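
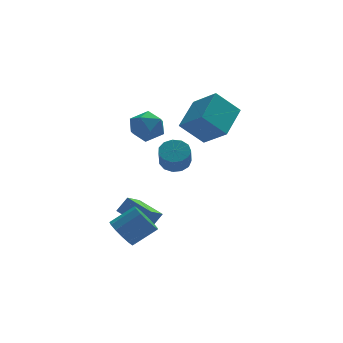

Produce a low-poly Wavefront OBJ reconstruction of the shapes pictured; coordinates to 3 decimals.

v -1.034 -1.567 -3.409
v -0.45 -1.43 -2.621
v -1.975 -0.413 -2.911
v -1.391 -0.276 -2.123
v -0.249 -0.604 -4.157
v 0.335 -0.467 -3.369
v -1.19 0.55 -3.659
v -0.606 0.687 -2.871
v -0.457 -0.958 4.068
v 0.235 -1.025 3.35
v -1.475 -1.835 3.17
v -0.783 -1.902 2.452
v -0.65 -2.378 3.32
v -0.02 -1.836 3.875
v -1.22 -1.024 2.645
v -0.59 -0.482 3.2
v -0.237 -1.066 2.47
v 0.115 -1.903 2.888
v -1.355 -0.957 3.632
v -1.003 -1.794 4.05
v 3.692 0.071 1.647
v 2.445 0.227 2.879
v 2.808 1.284 0.6
v 1.562 1.44 1.832
v 4.778 1.64 2.548
v 3.532 1.796 3.78
v 3.895 2.853 1.501
v 2.648 3.009 2.733
v -2.299 -3.545 -2.836
v -1.877 -4.156 -3.346
v -0.639 -4.045 -2.454
v -1.061 -3.435 -1.944
v -1.772 -3.703 -3.548
v -0.534 -3.592 -2.656
v -1.834 -3.2 -3.525
v -0.596 -3.089 -2.633
v -2.043 -2.807 -3.282
v -0.805 -2.696 -2.39
v -2.334 -2.648 -2.899
v -1.096 -2.538 -2.006
v -2.614 -2.774 -2.495
v -1.376 -2.664 -1.603
v -2.794 -3.145 -2.199
v -1.555 -3.035 -1.307
v -2.816 -3.643 -2.106
v -1.578 -3.533 -1.214
v -2.675 -4.11 -2.245
v -1.437 -3.999 -1.352
v -2.414 -4.398 -2.571
v -1.176 -4.287 -1.679
v -2.117 -4.415 -2.981
v -0.879 -4.304 -2.089
v 1.593 2.489 -1.133
v 2.189 1.971 -1.388
v 2.003 1.232 -0.322
v 1.407 1.751 -0.067
v 2.4 2.295 -1.126
v 2.214 1.557 -0.06
v 2.355 2.682 -0.866
v 2.169 1.944 0.2
v 2.068 3.007 -0.691
v 1.882 2.269 0.375
v 1.63 3.168 -0.657
v 1.444 2.43 0.409
v 1.181 3.113 -0.773
v 0.994 2.375 0.293
v 0.862 2.86 -1.004
v 0.676 2.122 0.062
v 0.776 2.489 -1.276
v 0.589 1.751 -0.21
v 0.949 2.119 -1.502
v 0.762 1.381 -0.436
v 1.326 1.865 -1.611
v 1.14 1.127 -0.545
v 1.789 1.81 -1.569
v 1.602 1.072 -0.503
f 2 4 1
f 5 2 1
f 1 4 3
f 3 5 1
f 2 8 4
f 6 2 5
f 6 8 2
f 4 8 3
f 7 5 3
f 3 8 7
f 7 6 5
f 8 6 7
f 9 20 14
f 9 14 10
f 9 10 16
f 9 16 19
f 9 19 20
f 10 14 18
f 14 20 13
f 20 19 11
f 19 16 15
f 16 10 17
f 12 18 13
f 12 13 11
f 12 11 15
f 12 15 17
f 12 17 18
f 13 18 14
f 11 13 20
f 15 11 19
f 17 15 16
f 18 17 10
f 22 24 21
f 25 22 21
f 21 24 23
f 23 25 21
f 22 28 24
f 26 22 25
f 26 28 22
f 24 28 23
f 27 25 23
f 23 28 27
f 27 26 25
f 28 26 27
f 30 29 33
f 30 33 31
f 31 33 34
f 31 34 32
f 33 29 35
f 33 35 34
f 34 35 36
f 34 36 32
f 35 29 37
f 35 37 36
f 36 37 38
f 36 38 32
f 37 29 39
f 37 39 38
f 38 39 40
f 38 40 32
f 39 29 41
f 39 41 40
f 40 41 42
f 40 42 32
f 41 29 43
f 41 43 42
f 42 43 44
f 42 44 32
f 43 29 45
f 43 45 44
f 44 45 46
f 44 46 32
f 45 29 47
f 45 47 46
f 46 47 48
f 46 48 32
f 47 29 49
f 47 49 48
f 48 49 50
f 48 50 32
f 49 29 51
f 49 51 50
f 50 51 52
f 50 52 32
f 51 29 30
f 51 30 52
f 52 30 31
f 52 31 32
f 54 53 57
f 54 57 55
f 55 57 58
f 55 58 56
f 57 53 59
f 57 59 58
f 58 59 60
f 58 60 56
f 59 53 61
f 59 61 60
f 60 61 62
f 60 62 56
f 61 53 63
f 61 63 62
f 62 63 64
f 62 64 56
f 63 53 65
f 63 65 64
f 64 65 66
f 64 66 56
f 65 53 67
f 65 67 66
f 66 67 68
f 66 68 56
f 67 53 69
f 67 69 68
f 68 69 70
f 68 70 56
f 69 53 71
f 69 71 70
f 70 71 72
f 70 72 56
f 71 53 73
f 71 73 72
f 72 73 74
f 72 74 56
f 73 53 75
f 73 75 74
f 74 75 76
f 74 76 56
f 75 53 54
f 75 54 76
f 76 54 55
f 76 55 56



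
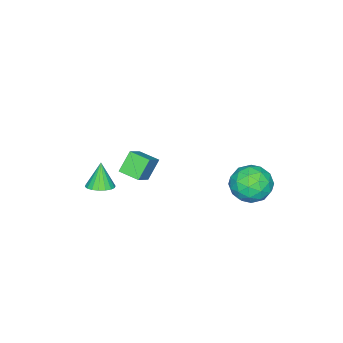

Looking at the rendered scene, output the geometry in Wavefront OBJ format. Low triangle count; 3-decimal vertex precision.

v -4.837 2.363 -2.344
v -4.057 2.867 -3.136
v -3.323 1.813 -1.204
v -2.543 2.317 -1.996
v -3.279 3.025 -1.329
v -4.215 3.366 -2.034
v -3.165 1.314 -2.306
v -4.101 1.655 -3.011
v -3.024 2.219 -3.112
v -3.095 3.276 -2.508
v -4.285 1.404 -1.832
v -4.356 2.461 -1.228
v -4.58 2.664 -2.84
v -2.8 2.016 -1.5
v -3.233 2.433 -1.108
v -2.775 2.729 -1.573
v -4.672 2.957 -2.192
v -4.214 3.253 -2.657
v -3.757 3.345 -1.595
v -3.166 1.427 -1.683
v -2.708 1.723 -2.148
v -4.605 1.951 -2.767
v -4.147 2.247 -3.232
v -3.623 1.335 -2.745
v -3.515 2.579 -3.291
v -2.625 2.255 -2.621
v -2.99 1.666 -2.804
v -3.54 1.866 -3.218
v -3.556 3.2 -2.936
v -2.666 2.877 -2.266
v -3.098 3.293 -1.874
v -3.648 3.493 -2.289
v -2.949 2.819 -2.923
v -4.714 1.803 -2.074
v -3.824 1.48 -1.404
v -3.732 1.187 -2.051
v -4.282 1.387 -2.466
v -4.755 2.425 -1.719
v -3.865 2.101 -1.049
v -3.84 2.814 -1.122
v -4.39 3.014 -1.536
v -4.431 1.861 -1.417
v 1.625 -3.17 -1.2
v 2.012 -2.57 -0.94
v 1.135 -3.45 0.18
v 1.711 -2.437 -1.02
v 1.393 -2.449 -1.135
v 1.121 -2.604 -1.263
v 0.949 -2.871 -1.379
v 0.911 -3.198 -1.458
v 1.013 -3.519 -1.487
v 1.237 -3.77 -1.459
v 1.538 -3.903 -1.379
v 1.856 -3.891 -1.264
v 2.128 -3.736 -1.136
v 2.3 -3.469 -1.021
v 2.339 -3.142 -0.941
v 2.236 -2.822 -0.912
v 1.566 -0.784 2.619
v 2.65 -0.582 3.482
v 1.497 0.301 2.452
v 2.581 0.503 3.315
v 2.359 -0.883 1.645
v 3.443 -0.681 2.508
v 2.29 0.202 1.478
v 3.374 0.404 2.341
f 1 38 17
f 38 12 41
f 17 41 6
f 38 41 17
f 1 17 13
f 17 6 18
f 13 18 2
f 17 18 13
f 1 13 22
f 13 2 23
f 22 23 8
f 13 23 22
f 1 22 34
f 22 8 37
f 34 37 11
f 22 37 34
f 1 34 38
f 34 11 42
f 38 42 12
f 34 42 38
f 2 18 29
f 18 6 32
f 29 32 10
f 18 32 29
f 6 41 19
f 41 12 40
f 19 40 5
f 41 40 19
f 12 42 39
f 42 11 35
f 39 35 3
f 42 35 39
f 11 37 36
f 37 8 24
f 36 24 7
f 37 24 36
f 8 23 28
f 23 2 25
f 28 25 9
f 23 25 28
f 4 30 16
f 30 10 31
f 16 31 5
f 30 31 16
f 4 16 14
f 16 5 15
f 14 15 3
f 16 15 14
f 4 14 21
f 14 3 20
f 21 20 7
f 14 20 21
f 4 21 26
f 21 7 27
f 26 27 9
f 21 27 26
f 4 26 30
f 26 9 33
f 30 33 10
f 26 33 30
f 5 31 19
f 31 10 32
f 19 32 6
f 31 32 19
f 3 15 39
f 15 5 40
f 39 40 12
f 15 40 39
f 7 20 36
f 20 3 35
f 36 35 11
f 20 35 36
f 9 27 28
f 27 7 24
f 28 24 8
f 27 24 28
f 10 33 29
f 33 9 25
f 29 25 2
f 33 25 29
f 44 43 46
f 44 46 45
f 46 43 47
f 46 47 45
f 47 43 48
f 47 48 45
f 48 43 49
f 48 49 45
f 49 43 50
f 49 50 45
f 50 43 51
f 50 51 45
f 51 43 52
f 51 52 45
f 52 43 53
f 52 53 45
f 53 43 54
f 53 54 45
f 54 43 55
f 54 55 45
f 55 43 56
f 55 56 45
f 56 43 57
f 56 57 45
f 57 43 58
f 57 58 45
f 58 43 44
f 58 44 45
f 60 62 59
f 63 60 59
f 59 62 61
f 61 63 59
f 60 66 62
f 64 60 63
f 64 66 60
f 62 66 61
f 65 63 61
f 61 66 65
f 65 64 63
f 66 64 65



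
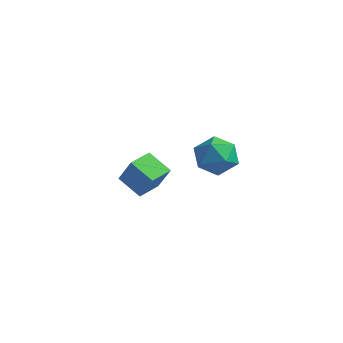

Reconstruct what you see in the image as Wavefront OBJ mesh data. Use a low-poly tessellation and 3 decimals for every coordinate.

v 1.923 0.538 2.341
v 3.085 0.357 2.296
v 1.695 -0.537 0.784
v 2.857 -0.718 0.739
v 2.22 -1.195 1.607
v 2.361 -0.53 2.569
v 2.419 0.35 0.511
v 2.56 1.015 1.473
v 3.392 0.241 1.165
v 3.269 -0.715 1.843
v 1.511 0.535 1.237
v 1.388 -0.421 1.915
v -4.598 2.432 -4.181
v -3.831 2.378 -2.688
v -4.414 3.859 -4.225
v -3.647 3.806 -2.731
v -3.233 2.234 -4.889
v -2.466 2.181 -3.395
v -3.049 3.662 -4.932
v -2.282 3.608 -3.439
f 1 12 6
f 1 6 2
f 1 2 8
f 1 8 11
f 1 11 12
f 2 6 10
f 6 12 5
f 12 11 3
f 11 8 7
f 8 2 9
f 4 10 5
f 4 5 3
f 4 3 7
f 4 7 9
f 4 9 10
f 5 10 6
f 3 5 12
f 7 3 11
f 9 7 8
f 10 9 2
f 14 16 13
f 17 14 13
f 13 16 15
f 15 17 13
f 14 20 16
f 18 14 17
f 18 20 14
f 16 20 15
f 19 17 15
f 15 20 19
f 19 18 17
f 20 18 19



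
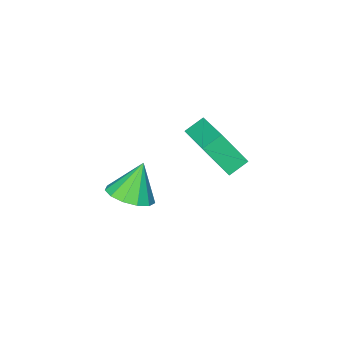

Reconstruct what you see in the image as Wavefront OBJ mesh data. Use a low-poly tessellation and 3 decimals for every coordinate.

v 1.521 -0.792 0.109
v 2.097 -1.487 1.356
v 2.038 0.842 0.78
v 2.615 0.147 2.027
v 2.245 -0.867 -0.267
v 2.822 -1.562 0.98
v 2.763 0.767 0.404
v 3.339 0.072 1.651
v 4.055 -3.035 -3.137
v 4.702 -2.553 -2.694
v 3.325 -3.225 -1.863
v 4.344 -2.21 -2.848
v 3.894 -2.13 -3.093
v 3.496 -2.336 -3.352
v 3.275 -2.764 -3.543
v 3.301 -3.278 -3.605
v 3.567 -3.715 -3.518
v 3.987 -3.935 -3.31
v 4.429 -3.87 -3.047
v 4.752 -3.539 -2.813
v 4.854 -3.048 -2.681
f 2 4 1
f 5 2 1
f 1 4 3
f 3 5 1
f 2 8 4
f 6 2 5
f 6 8 2
f 4 8 3
f 7 5 3
f 3 8 7
f 7 6 5
f 8 6 7
f 10 9 12
f 10 12 11
f 12 9 13
f 12 13 11
f 13 9 14
f 13 14 11
f 14 9 15
f 14 15 11
f 15 9 16
f 15 16 11
f 16 9 17
f 16 17 11
f 17 9 18
f 17 18 11
f 18 9 19
f 18 19 11
f 19 9 20
f 19 20 11
f 20 9 21
f 20 21 11
f 21 9 10
f 21 10 11



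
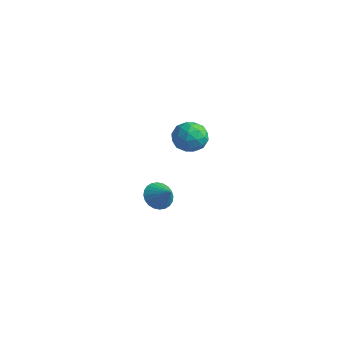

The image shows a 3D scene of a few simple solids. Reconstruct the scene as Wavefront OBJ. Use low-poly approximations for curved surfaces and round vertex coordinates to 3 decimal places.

v 3.182 -3.088 2.937
v 3.772 -3.067 3.636
v 3.508 -4.513 2.704
v 4.098 -4.492 3.403
v 3.199 -4.43 3.561
v 2.998 -3.549 3.705
v 4.282 -4.031 2.635
v 4.081 -3.15 2.779
v 4.452 -3.65 3.449
v 3.783 -3.896 4.022
v 3.497 -3.684 2.318
v 2.828 -3.93 2.891
v 3.449 -2.952 3.307
v 3.831 -4.628 3.033
v 3.303 -4.591 3.126
v 3.65 -4.579 3.537
v 2.994 -3.236 3.348
v 3.34 -3.223 3.758
v 3.003 -4.024 3.715
v 3.94 -4.357 2.582
v 4.286 -4.344 2.992
v 3.63 -3.001 2.803
v 3.977 -2.989 3.214
v 4.277 -3.556 2.625
v 4.195 -3.283 3.608
v 4.386 -4.121 3.471
v 4.495 -3.849 3.019
v 4.377 -3.332 3.104
v 3.802 -3.428 3.944
v 3.993 -4.265 3.807
v 3.465 -4.229 3.901
v 3.347 -3.711 3.985
v 4.201 -3.77 3.834
v 3.287 -3.315 2.533
v 3.478 -4.152 2.396
v 3.933 -3.869 2.355
v 3.815 -3.351 2.439
v 2.894 -3.459 2.869
v 3.085 -4.297 2.732
v 2.903 -4.248 3.236
v 2.785 -3.731 3.321
v 3.079 -3.81 2.506
v 0.095 -2.434 -3.216
v 0.554 -2.802 -3.802
v 1.025 -2.506 -2.444
v 0.622 -2.49 -3.855
v 0.61 -2.169 -3.811
v 0.52 -1.889 -3.676
v 0.365 -1.692 -3.471
v 0.169 -1.607 -3.227
v -0.038 -1.649 -2.982
v -0.225 -1.81 -2.772
v -0.363 -2.066 -2.63
v -0.431 -2.378 -2.577
v -0.419 -2.699 -2.621
v -0.329 -2.979 -2.756
v -0.174 -3.177 -2.961
v 0.022 -3.261 -3.205
v 0.229 -3.219 -3.45
v 0.416 -3.058 -3.66
f 1 38 17
f 38 12 41
f 17 41 6
f 38 41 17
f 1 17 13
f 17 6 18
f 13 18 2
f 17 18 13
f 1 13 22
f 13 2 23
f 22 23 8
f 13 23 22
f 1 22 34
f 22 8 37
f 34 37 11
f 22 37 34
f 1 34 38
f 34 11 42
f 38 42 12
f 34 42 38
f 2 18 29
f 18 6 32
f 29 32 10
f 18 32 29
f 6 41 19
f 41 12 40
f 19 40 5
f 41 40 19
f 12 42 39
f 42 11 35
f 39 35 3
f 42 35 39
f 11 37 36
f 37 8 24
f 36 24 7
f 37 24 36
f 8 23 28
f 23 2 25
f 28 25 9
f 23 25 28
f 4 30 16
f 30 10 31
f 16 31 5
f 30 31 16
f 4 16 14
f 16 5 15
f 14 15 3
f 16 15 14
f 4 14 21
f 14 3 20
f 21 20 7
f 14 20 21
f 4 21 26
f 21 7 27
f 26 27 9
f 21 27 26
f 4 26 30
f 26 9 33
f 30 33 10
f 26 33 30
f 5 31 19
f 31 10 32
f 19 32 6
f 31 32 19
f 3 15 39
f 15 5 40
f 39 40 12
f 15 40 39
f 7 20 36
f 20 3 35
f 36 35 11
f 20 35 36
f 9 27 28
f 27 7 24
f 28 24 8
f 27 24 28
f 10 33 29
f 33 9 25
f 29 25 2
f 33 25 29
f 44 43 46
f 44 46 45
f 46 43 47
f 46 47 45
f 47 43 48
f 47 48 45
f 48 43 49
f 48 49 45
f 49 43 50
f 49 50 45
f 50 43 51
f 50 51 45
f 51 43 52
f 51 52 45
f 52 43 53
f 52 53 45
f 53 43 54
f 53 54 45
f 54 43 55
f 54 55 45
f 55 43 56
f 55 56 45
f 56 43 57
f 56 57 45
f 57 43 58
f 57 58 45
f 58 43 59
f 58 59 45
f 59 43 60
f 59 60 45
f 60 43 44
f 60 44 45



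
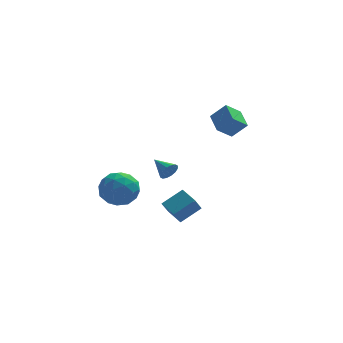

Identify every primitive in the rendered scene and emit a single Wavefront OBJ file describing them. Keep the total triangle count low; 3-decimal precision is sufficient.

v 1.297 2.33 1.779
v 2.083 2.203 2.609
v 1.059 3.52 2.186
v 1.845 3.393 3.016
v 2.095 2.727 1.084
v 2.881 2.6 1.914
v 1.857 3.917 1.491
v 2.643 3.79 2.321
v -4.731 0.097 -0.985
v -3.88 0.798 -1.031
v -3.6 -1.258 -0.709
v -2.749 -0.557 -0.755
v -3.45 -0.519 0.097
v -4.149 0.319 -0.073
v -3.331 -0.779 -1.667
v -4.03 0.059 -1.837
v -3.015 0.257 -1.452
v -3.088 0.418 -0.363
v -4.392 -0.878 -1.377
v -4.465 -0.717 -0.288
v -4.405 0.566 -1.032
v -3.075 -1.026 -0.708
v -3.487 -1.004 -0.207
v -2.987 -0.592 -0.234
v -4.563 0.285 -0.469
v -4.062 0.697 -0.496
v -3.809 -0.077 0.166
v -3.418 -1.157 -1.244
v -2.917 -0.745 -1.271
v -4.493 0.132 -1.506
v -3.993 0.544 -1.533
v -3.671 -0.383 -1.906
v -3.396 0.661 -1.307
v -2.731 -0.136 -1.145
v -3.074 -0.266 -1.681
v -3.484 0.226 -1.781
v -3.439 0.755 -0.666
v -2.774 -0.041 -0.504
v -3.186 -0.019 -0.003
v -3.597 0.473 -0.104
v -2.93 0.437 -0.914
v -4.706 -0.419 -1.236
v -4.041 -1.215 -1.074
v -3.883 -0.933 -1.636
v -4.294 -0.441 -1.737
v -4.749 -0.324 -0.595
v -4.084 -1.121 -0.433
v -3.996 -0.686 0.041
v -4.406 -0.194 -0.059
v -4.55 -0.897 -0.826
v -1.517 -3.846 2.229
v -1.215 -3.816 2.676
v -2.163 -3.014 2.611
v -1.095 -3.639 2.495
v -1.087 -3.518 2.244
v -1.195 -3.485 1.988
v -1.389 -3.548 1.797
v -1.618 -3.691 1.722
v -1.819 -3.876 1.783
v -1.939 -4.052 1.963
v -1.946 -4.173 2.215
v -1.838 -4.206 2.471
v -1.644 -4.143 2.662
v -1.416 -4 2.737
v -1.323 -4.304 -0.434
v -0.295 -3.886 0.242
v -1.851 -3.451 -0.161
v -0.822 -3.032 0.515
v -0.978 -3.828 -1.255
v 0.051 -3.409 -0.579
v -1.505 -2.974 -0.982
v -0.477 -2.556 -0.306
f 2 4 1
f 5 2 1
f 1 4 3
f 3 5 1
f 2 8 4
f 6 2 5
f 6 8 2
f 4 8 3
f 7 5 3
f 3 8 7
f 7 6 5
f 8 6 7
f 9 46 25
f 46 20 49
f 25 49 14
f 46 49 25
f 9 25 21
f 25 14 26
f 21 26 10
f 25 26 21
f 9 21 30
f 21 10 31
f 30 31 16
f 21 31 30
f 9 30 42
f 30 16 45
f 42 45 19
f 30 45 42
f 9 42 46
f 42 19 50
f 46 50 20
f 42 50 46
f 10 26 37
f 26 14 40
f 37 40 18
f 26 40 37
f 14 49 27
f 49 20 48
f 27 48 13
f 49 48 27
f 20 50 47
f 50 19 43
f 47 43 11
f 50 43 47
f 19 45 44
f 45 16 32
f 44 32 15
f 45 32 44
f 16 31 36
f 31 10 33
f 36 33 17
f 31 33 36
f 12 38 24
f 38 18 39
f 24 39 13
f 38 39 24
f 12 24 22
f 24 13 23
f 22 23 11
f 24 23 22
f 12 22 29
f 22 11 28
f 29 28 15
f 22 28 29
f 12 29 34
f 29 15 35
f 34 35 17
f 29 35 34
f 12 34 38
f 34 17 41
f 38 41 18
f 34 41 38
f 13 39 27
f 39 18 40
f 27 40 14
f 39 40 27
f 11 23 47
f 23 13 48
f 47 48 20
f 23 48 47
f 15 28 44
f 28 11 43
f 44 43 19
f 28 43 44
f 17 35 36
f 35 15 32
f 36 32 16
f 35 32 36
f 18 41 37
f 41 17 33
f 37 33 10
f 41 33 37
f 52 51 54
f 52 54 53
f 54 51 55
f 54 55 53
f 55 51 56
f 55 56 53
f 56 51 57
f 56 57 53
f 57 51 58
f 57 58 53
f 58 51 59
f 58 59 53
f 59 51 60
f 59 60 53
f 60 51 61
f 60 61 53
f 61 51 62
f 61 62 53
f 62 51 63
f 62 63 53
f 63 51 64
f 63 64 53
f 64 51 52
f 64 52 53
f 66 68 65
f 69 66 65
f 65 68 67
f 67 69 65
f 66 72 68
f 70 66 69
f 70 72 66
f 68 72 67
f 71 69 67
f 67 72 71
f 71 70 69
f 72 70 71



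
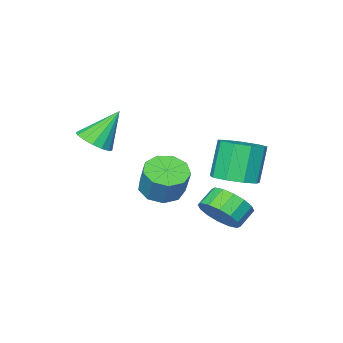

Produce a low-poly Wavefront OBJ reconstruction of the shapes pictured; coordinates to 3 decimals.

v 4.261 -2.432 3.122
v 4.982 -2.637 3.656
v 3.159 -2.048 4.758
v 5.02 -2.17 3.572
v 4.855 -1.773 3.367
v 4.531 -1.552 3.097
v 4.134 -1.567 2.834
v 3.772 -1.814 2.647
v 3.541 -2.226 2.588
v 3.503 -2.693 2.672
v 3.668 -3.091 2.876
v 3.992 -3.311 3.147
v 4.388 -3.296 3.41
v 4.751 -3.05 3.597
v 0.586 2.491 1.536
v 1.475 2.931 1.964
v 0.762 2.609 3.773
v -0.126 2.169 3.344
v 0.962 3.452 1.855
v 0.249 3.13 3.663
v 0.274 3.523 1.597
v -0.439 3.201 3.405
v -0.268 3.111 1.31
v -0.981 2.789 3.118
v -0.411 2.409 1.129
v -1.123 2.087 2.937
v -0.086 1.746 1.138
v -0.799 1.423 2.946
v 0.553 1.431 1.334
v -0.16 1.109 3.142
v 1.207 1.612 1.624
v 0.495 1.29 3.432
v 1.571 2.205 1.873
v 0.859 1.882 3.681
v 1.702 2.774 -0.152
v 2.288 2.286 0.599
v 1.424 2.179 1.203
v 0.838 2.666 0.452
v 2.31 2.825 0.727
v 1.446 2.717 1.331
v 2.17 3.35 0.619
v 1.305 3.242 1.223
v 1.904 3.72 0.305
v 1.039 3.612 0.909
v 1.584 3.837 -0.132
v 0.72 3.729 0.472
v 1.296 3.669 -0.574
v 0.431 3.561 0.03
v 1.116 3.261 -0.903
v 0.252 3.154 -0.299
v 1.094 2.723 -1.031
v 0.23 2.615 -0.427
v 1.235 2.198 -0.923
v 0.37 2.09 -0.319
v 1.501 1.828 -0.609
v 0.636 1.72 -0.005
v 1.82 1.711 -0.172
v 0.956 1.603 0.432
v 2.109 1.879 0.27
v 1.244 1.771 0.874
v 1.76 -0.938 0.058
v 2.725 -1.351 0.078
v 2.985 -0.675 1.482
v 2.02 -0.262 1.462
v 2.741 -0.705 -0.236
v 3.001 -0.029 1.168
v 2.297 -0.168 -0.412
v 2.557 0.508 0.992
v 1.602 0.008 -0.369
v 1.862 0.685 1.035
v 0.981 -0.258 -0.125
v 1.241 0.418 1.279
v 0.725 -0.843 0.204
v 0.985 -0.166 1.608
v 0.952 -1.472 0.465
v 1.212 -0.796 1.869
v 1.558 -1.851 0.535
v 1.818 -1.175 1.939
v 2.258 -1.804 0.382
v 2.518 -1.127 1.787
f 2 1 4
f 2 4 3
f 4 1 5
f 4 5 3
f 5 1 6
f 5 6 3
f 6 1 7
f 6 7 3
f 7 1 8
f 7 8 3
f 8 1 9
f 8 9 3
f 9 1 10
f 9 10 3
f 10 1 11
f 10 11 3
f 11 1 12
f 11 12 3
f 12 1 13
f 12 13 3
f 13 1 14
f 13 14 3
f 14 1 2
f 14 2 3
f 16 15 19
f 16 19 17
f 17 19 20
f 17 20 18
f 19 15 21
f 19 21 20
f 20 21 22
f 20 22 18
f 21 15 23
f 21 23 22
f 22 23 24
f 22 24 18
f 23 15 25
f 23 25 24
f 24 25 26
f 24 26 18
f 25 15 27
f 25 27 26
f 26 27 28
f 26 28 18
f 27 15 29
f 27 29 28
f 28 29 30
f 28 30 18
f 29 15 31
f 29 31 30
f 30 31 32
f 30 32 18
f 31 15 33
f 31 33 32
f 32 33 34
f 32 34 18
f 33 15 16
f 33 16 34
f 34 16 17
f 34 17 18
f 36 35 39
f 36 39 37
f 37 39 40
f 37 40 38
f 39 35 41
f 39 41 40
f 40 41 42
f 40 42 38
f 41 35 43
f 41 43 42
f 42 43 44
f 42 44 38
f 43 35 45
f 43 45 44
f 44 45 46
f 44 46 38
f 45 35 47
f 45 47 46
f 46 47 48
f 46 48 38
f 47 35 49
f 47 49 48
f 48 49 50
f 48 50 38
f 49 35 51
f 49 51 50
f 50 51 52
f 50 52 38
f 51 35 53
f 51 53 52
f 52 53 54
f 52 54 38
f 53 35 55
f 53 55 54
f 54 55 56
f 54 56 38
f 55 35 57
f 55 57 56
f 56 57 58
f 56 58 38
f 57 35 59
f 57 59 58
f 58 59 60
f 58 60 38
f 59 35 36
f 59 36 60
f 60 36 37
f 60 37 38
f 62 61 65
f 62 65 63
f 63 65 66
f 63 66 64
f 65 61 67
f 65 67 66
f 66 67 68
f 66 68 64
f 67 61 69
f 67 69 68
f 68 69 70
f 68 70 64
f 69 61 71
f 69 71 70
f 70 71 72
f 70 72 64
f 71 61 73
f 71 73 72
f 72 73 74
f 72 74 64
f 73 61 75
f 73 75 74
f 74 75 76
f 74 76 64
f 75 61 77
f 75 77 76
f 76 77 78
f 76 78 64
f 77 61 79
f 77 79 78
f 78 79 80
f 78 80 64
f 79 61 62
f 79 62 80
f 80 62 63
f 80 63 64



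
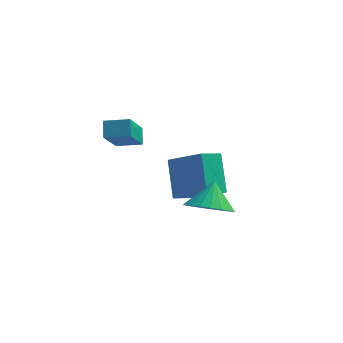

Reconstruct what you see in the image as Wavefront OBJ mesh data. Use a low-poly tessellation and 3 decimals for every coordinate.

v 0.685 -2.044 -0.582
v 1.251 -2.727 -0.079
v 0.775 -1.216 0.442
v 1.546 -2.504 -0.285
v 1.692 -2.201 -0.544
v 1.664 -1.871 -0.808
v 1.467 -1.57 -1.034
v 1.134 -1.352 -1.181
v 0.724 -1.254 -1.225
v 0.307 -1.292 -1.158
v -0.044 -1.46 -0.991
v -0.27 -1.729 -0.753
v -0.33 -2.053 -0.485
v -0.215 -2.375 -0.235
v 0.056 -2.64 -0.044
v 0.435 -2.802 0.054
v 0.858 -2.833 0.041
v -3.567 -1.19 2.45
v -3.683 -0.607 3.014
v -3.36 0.235 1.02
v -3.476 0.818 1.584
v -2.504 -1.158 2.636
v -2.62 -0.575 3.2
v -2.297 0.267 1.206
v -2.413 0.85 1.77
v -1.333 1.785 -3.031
v -1.745 3.023 -1.568
v -0.626 2.516 -3.45
v -1.038 3.754 -1.987
v 0.178 0.966 -1.913
v -0.234 2.204 -0.45
v 0.885 1.697 -2.332
v 0.473 2.935 -0.869
f 2 1 4
f 2 4 3
f 4 1 5
f 4 5 3
f 5 1 6
f 5 6 3
f 6 1 7
f 6 7 3
f 7 1 8
f 7 8 3
f 8 1 9
f 8 9 3
f 9 1 10
f 9 10 3
f 10 1 11
f 10 11 3
f 11 1 12
f 11 12 3
f 12 1 13
f 12 13 3
f 13 1 14
f 13 14 3
f 14 1 15
f 14 15 3
f 15 1 16
f 15 16 3
f 16 1 17
f 16 17 3
f 17 1 2
f 17 2 3
f 19 21 18
f 22 19 18
f 18 21 20
f 20 22 18
f 19 25 21
f 23 19 22
f 23 25 19
f 21 25 20
f 24 22 20
f 20 25 24
f 24 23 22
f 25 23 24
f 27 29 26
f 30 27 26
f 26 29 28
f 28 30 26
f 27 33 29
f 31 27 30
f 31 33 27
f 29 33 28
f 32 30 28
f 28 33 32
f 32 31 30
f 33 31 32



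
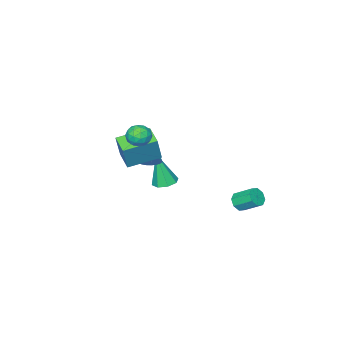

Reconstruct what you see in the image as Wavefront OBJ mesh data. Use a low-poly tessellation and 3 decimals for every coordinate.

v -1.128 -3.034 -2.555
v -0.891 -2.75 -2.008
v -2.152 -4.086 -1.565
v -1.108 -2.592 -2.065
v -1.329 -2.511 -2.206
v -1.515 -2.52 -2.408
v -1.634 -2.618 -2.635
v -1.666 -2.788 -2.848
v -1.604 -3 -3.011
v -1.461 -3.219 -3.094
v -1.26 -3.405 -3.085
v -1.036 -3.528 -2.983
v -0.828 -3.565 -2.808
v -0.672 -3.51 -2.589
v -0.595 -3.373 -2.364
v -0.61 -3.178 -2.172
v -0.715 -2.957 -2.046
v 2.602 0.715 2.025
v 2.969 0.732 2.614
v 2.231 -0.312 2.286
v 2.598 -0.295 2.875
v 2.046 0.119 2.798
v 2.276 0.754 2.637
v 2.924 -0.334 2.263
v 3.154 0.301 2.102
v 3.168 0.084 2.761
v 2.626 0.364 3.091
v 2.574 0.056 1.809
v 2.032 0.336 2.139
v 2.818 0.814 2.297
v 2.382 -0.394 2.603
v 2.058 -0.15 2.558
v 2.273 -0.141 2.904
v 2.411 0.827 2.31
v 2.626 0.836 2.656
v 2.084 0.476 2.764
v 2.574 -0.416 2.244
v 2.789 -0.407 2.59
v 2.927 0.561 1.996
v 3.142 0.57 2.342
v 3.116 -0.056 2.136
v 3.151 0.443 2.729
v 2.933 -0.161 2.883
v 3.125 -0.184 2.523
v 3.259 0.189 2.429
v 2.832 0.607 2.923
v 2.614 0.003 3.077
v 2.29 0.247 3.031
v 2.424 0.62 2.937
v 2.949 0.226 3.01
v 2.586 0.417 1.823
v 2.368 -0.187 1.977
v 2.776 -0.2 1.963
v 2.91 0.173 1.869
v 2.267 0.581 2.017
v 2.049 -0.023 2.171
v 1.941 0.231 2.471
v 2.075 0.604 2.377
v 2.251 0.194 1.89
v -1.375 -2.939 -1.355
v -0.893 -2.745 0.179
v -0.902 -1.884 -1.637
v -0.42 -1.69 -0.103
v 0.24 -3.77 -1.757
v 0.722 -3.576 -0.223
v 0.713 -2.715 -2.039
v 1.195 -2.521 -0.505
v -1.567 2.979 -2.948
v -1.009 3.137 -2.915
v -1.316 4.078 -2.219
v -1.873 3.921 -2.252
v -1.218 3.323 -3.259
v -1.525 4.264 -2.563
v -1.631 3.308 -3.421
v -1.938 4.249 -2.725
v -2.006 3.101 -3.306
v -2.313 4.042 -2.61
v -2.124 2.822 -2.981
v -2.431 3.763 -2.285
v -1.915 2.636 -2.637
v -2.222 3.577 -1.941
v -1.502 2.651 -2.475
v -1.809 3.592 -1.779
v -1.127 2.858 -2.59
v -1.434 3.799 -1.894
v -2.569 -3.394 -4.964
v -1.862 -3.219 -5.002
v -2.351 -3.846 -2.936
v -2.184 -2.782 -4.87
v -2.732 -2.703 -4.793
v -3.184 -3.03 -4.817
v -3.277 -3.57 -4.927
v -2.955 -4.007 -5.059
v -2.407 -4.085 -5.136
v -1.954 -3.759 -5.112
f 2 1 4
f 2 4 3
f 4 1 5
f 4 5 3
f 5 1 6
f 5 6 3
f 6 1 7
f 6 7 3
f 7 1 8
f 7 8 3
f 8 1 9
f 8 9 3
f 9 1 10
f 9 10 3
f 10 1 11
f 10 11 3
f 11 1 12
f 11 12 3
f 12 1 13
f 12 13 3
f 13 1 14
f 13 14 3
f 14 1 15
f 14 15 3
f 15 1 16
f 15 16 3
f 16 1 17
f 16 17 3
f 17 1 2
f 17 2 3
f 18 55 34
f 55 29 58
f 34 58 23
f 55 58 34
f 18 34 30
f 34 23 35
f 30 35 19
f 34 35 30
f 18 30 39
f 30 19 40
f 39 40 25
f 30 40 39
f 18 39 51
f 39 25 54
f 51 54 28
f 39 54 51
f 18 51 55
f 51 28 59
f 55 59 29
f 51 59 55
f 19 35 46
f 35 23 49
f 46 49 27
f 35 49 46
f 23 58 36
f 58 29 57
f 36 57 22
f 58 57 36
f 29 59 56
f 59 28 52
f 56 52 20
f 59 52 56
f 28 54 53
f 54 25 41
f 53 41 24
f 54 41 53
f 25 40 45
f 40 19 42
f 45 42 26
f 40 42 45
f 21 47 33
f 47 27 48
f 33 48 22
f 47 48 33
f 21 33 31
f 33 22 32
f 31 32 20
f 33 32 31
f 21 31 38
f 31 20 37
f 38 37 24
f 31 37 38
f 21 38 43
f 38 24 44
f 43 44 26
f 38 44 43
f 21 43 47
f 43 26 50
f 47 50 27
f 43 50 47
f 22 48 36
f 48 27 49
f 36 49 23
f 48 49 36
f 20 32 56
f 32 22 57
f 56 57 29
f 32 57 56
f 24 37 53
f 37 20 52
f 53 52 28
f 37 52 53
f 26 44 45
f 44 24 41
f 45 41 25
f 44 41 45
f 27 50 46
f 50 26 42
f 46 42 19
f 50 42 46
f 61 63 60
f 64 61 60
f 60 63 62
f 62 64 60
f 61 67 63
f 65 61 64
f 65 67 61
f 63 67 62
f 66 64 62
f 62 67 66
f 66 65 64
f 67 65 66
f 69 68 72
f 69 72 70
f 70 72 73
f 70 73 71
f 72 68 74
f 72 74 73
f 73 74 75
f 73 75 71
f 74 68 76
f 74 76 75
f 75 76 77
f 75 77 71
f 76 68 78
f 76 78 77
f 77 78 79
f 77 79 71
f 78 68 80
f 78 80 79
f 79 80 81
f 79 81 71
f 80 68 82
f 80 82 81
f 81 82 83
f 81 83 71
f 82 68 84
f 82 84 83
f 83 84 85
f 83 85 71
f 84 68 69
f 84 69 85
f 85 69 70
f 85 70 71
f 87 86 89
f 87 89 88
f 89 86 90
f 89 90 88
f 90 86 91
f 90 91 88
f 91 86 92
f 91 92 88
f 92 86 93
f 92 93 88
f 93 86 94
f 93 94 88
f 94 86 95
f 94 95 88
f 95 86 87
f 95 87 88



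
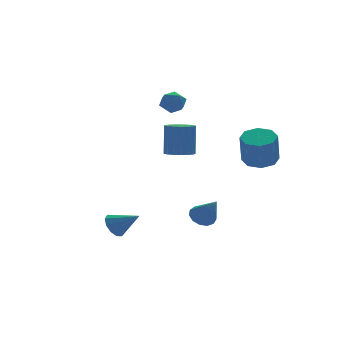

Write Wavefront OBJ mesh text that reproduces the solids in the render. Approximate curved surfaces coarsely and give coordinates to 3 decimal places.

v 1.099 1.821 0.12
v 1.935 1.439 0.104
v 2.158 1.836 2.143
v 1.321 2.219 2.16
v 2.012 1.863 0.013
v 2.234 2.26 2.052
v 1.879 2.277 -0.054
v 2.101 2.675 1.986
v 1.567 2.587 -0.08
v 1.79 2.985 1.959
v 1.148 2.722 -0.061
v 1.371 3.119 1.979
v 0.718 2.65 0
v 0.941 3.048 2.04
v 0.375 2.388 0.088
v 0.598 2.786 2.128
v 0.198 1.997 0.184
v 0.42 2.395 2.224
v 0.227 1.565 0.265
v 0.449 1.963 2.305
v 0.456 1.192 0.313
v 0.678 1.59 2.353
v 0.832 0.963 0.317
v 1.054 1.361 2.356
v 1.269 0.931 0.275
v 1.492 1.328 2.315
v 1.667 1.102 0.198
v 1.89 1.5 2.238
v 3.561 -3.323 0.94
v 4.524 -3.018 1.229
v 4.121 -3.533 3.109
v 3.159 -3.837 2.82
v 3.986 -2.423 1.277
v 3.584 -2.938 3.157
v 3.199 -2.355 1.128
v 2.797 -2.87 3.008
v 2.624 -2.853 0.868
v 2.222 -3.368 2.748
v 2.599 -3.627 0.651
v 2.196 -4.142 2.531
v 3.136 -4.222 0.603
v 2.734 -4.737 2.483
v 3.923 -4.29 0.752
v 3.521 -4.805 2.632
v 4.498 -3.792 1.012
v 4.096 -4.307 2.892
v 0.619 3.489 3.492
v 1.263 3.877 3.029
v 1.597 2.843 4.311
v 2.241 3.231 3.848
v 1.721 3.715 4.373
v 1.117 4.114 3.867
v 1.743 2.606 3.473
v 1.139 3.005 2.967
v 1.958 3.331 3.017
v 1.945 4.017 3.573
v 0.915 2.703 3.767
v 0.902 3.389 4.323
v 1.26 -0.841 -3.922
v 2.092 -0.726 -3.931
v 1.46 -2.159 -2.378
v 1.916 -0.403 -3.633
v 1.531 -0.219 -3.427
v 1.061 -0.233 -3.378
v 0.653 -0.44 -3.501
v 0.439 -0.774 -3.759
v 0.485 -1.13 -4.068
v 0.777 -1.393 -4.331
v 1.222 -1.482 -4.464
v 1.68 -1.367 -4.425
v 2.004 -1.085 -4.227
v -4.175 -0.822 -3.724
v -3.587 -0.801 -4.352
v -3.145 -1.858 -2.796
v -3.485 -0.4 -4.018
v -3.647 -0.161 -3.572
v -4.01 -0.174 -3.184
v -4.436 -0.435 -3.002
v -4.762 -0.844 -3.097
v -4.864 -1.244 -3.431
v -4.702 -1.484 -3.877
v -4.339 -1.471 -4.265
v -3.913 -1.21 -4.446
f 2 1 5
f 2 5 3
f 3 5 6
f 3 6 4
f 5 1 7
f 5 7 6
f 6 7 8
f 6 8 4
f 7 1 9
f 7 9 8
f 8 9 10
f 8 10 4
f 9 1 11
f 9 11 10
f 10 11 12
f 10 12 4
f 11 1 13
f 11 13 12
f 12 13 14
f 12 14 4
f 13 1 15
f 13 15 14
f 14 15 16
f 14 16 4
f 15 1 17
f 15 17 16
f 16 17 18
f 16 18 4
f 17 1 19
f 17 19 18
f 18 19 20
f 18 20 4
f 19 1 21
f 19 21 20
f 20 21 22
f 20 22 4
f 21 1 23
f 21 23 22
f 22 23 24
f 22 24 4
f 23 1 25
f 23 25 24
f 24 25 26
f 24 26 4
f 25 1 27
f 25 27 26
f 26 27 28
f 26 28 4
f 27 1 2
f 27 2 28
f 28 2 3
f 28 3 4
f 30 29 33
f 30 33 31
f 31 33 34
f 31 34 32
f 33 29 35
f 33 35 34
f 34 35 36
f 34 36 32
f 35 29 37
f 35 37 36
f 36 37 38
f 36 38 32
f 37 29 39
f 37 39 38
f 38 39 40
f 38 40 32
f 39 29 41
f 39 41 40
f 40 41 42
f 40 42 32
f 41 29 43
f 41 43 42
f 42 43 44
f 42 44 32
f 43 29 45
f 43 45 44
f 44 45 46
f 44 46 32
f 45 29 30
f 45 30 46
f 46 30 31
f 46 31 32
f 47 58 52
f 47 52 48
f 47 48 54
f 47 54 57
f 47 57 58
f 48 52 56
f 52 58 51
f 58 57 49
f 57 54 53
f 54 48 55
f 50 56 51
f 50 51 49
f 50 49 53
f 50 53 55
f 50 55 56
f 51 56 52
f 49 51 58
f 53 49 57
f 55 53 54
f 56 55 48
f 60 59 62
f 60 62 61
f 62 59 63
f 62 63 61
f 63 59 64
f 63 64 61
f 64 59 65
f 64 65 61
f 65 59 66
f 65 66 61
f 66 59 67
f 66 67 61
f 67 59 68
f 67 68 61
f 68 59 69
f 68 69 61
f 69 59 70
f 69 70 61
f 70 59 71
f 70 71 61
f 71 59 60
f 71 60 61
f 73 72 75
f 73 75 74
f 75 72 76
f 75 76 74
f 76 72 77
f 76 77 74
f 77 72 78
f 77 78 74
f 78 72 79
f 78 79 74
f 79 72 80
f 79 80 74
f 80 72 81
f 80 81 74
f 81 72 82
f 81 82 74
f 82 72 83
f 82 83 74
f 83 72 73
f 83 73 74



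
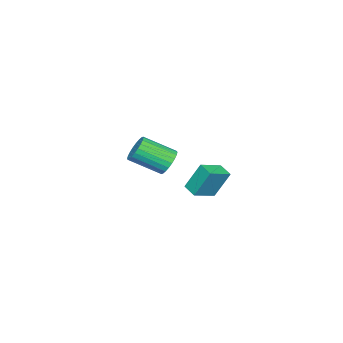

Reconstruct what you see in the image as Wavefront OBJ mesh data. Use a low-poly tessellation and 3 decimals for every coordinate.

v 3.246 2.34 -1.848
v 2.932 2.997 -0.412
v 3.632 3.026 -2.077
v 3.319 3.683 -0.641
v 4.381 1.857 -1.379
v 4.068 2.514 0.057
v 4.768 2.543 -1.608
v 4.454 3.2 -0.172
v -2.257 -2.356 -3.991
v -2.018 -2.701 -4.707
v -1.344 -4.27 -3.725
v -1.583 -3.924 -3.009
v -1.752 -2.535 -4.625
v -1.078 -4.104 -3.642
v -1.563 -2.342 -4.446
v -0.889 -3.911 -3.464
v -1.48 -2.151 -4.198
v -0.806 -3.72 -3.216
v -1.515 -1.991 -3.919
v -0.841 -3.56 -2.936
v -1.663 -1.887 -3.65
v -0.989 -3.456 -2.668
v -1.901 -1.854 -3.434
v -1.227 -3.423 -2.452
v -2.194 -1.897 -3.302
v -1.52 -3.466 -2.32
v -2.496 -2.01 -3.275
v -1.822 -3.579 -2.293
v -2.762 -2.176 -3.358
v -2.088 -3.745 -2.375
v -2.951 -2.369 -3.536
v -2.277 -3.938 -2.554
v -3.034 -2.56 -3.784
v -2.36 -4.129 -2.802
v -2.999 -2.72 -4.064
v -2.325 -4.289 -3.081
v -2.851 -2.824 -4.332
v -2.177 -4.393 -3.35
v -2.613 -2.857 -4.548
v -1.939 -4.426 -3.566
v -2.32 -2.814 -4.68
v -1.646 -4.383 -3.698
f 2 4 1
f 5 2 1
f 1 4 3
f 3 5 1
f 2 8 4
f 6 2 5
f 6 8 2
f 4 8 3
f 7 5 3
f 3 8 7
f 7 6 5
f 8 6 7
f 10 9 13
f 10 13 11
f 11 13 14
f 11 14 12
f 13 9 15
f 13 15 14
f 14 15 16
f 14 16 12
f 15 9 17
f 15 17 16
f 16 17 18
f 16 18 12
f 17 9 19
f 17 19 18
f 18 19 20
f 18 20 12
f 19 9 21
f 19 21 20
f 20 21 22
f 20 22 12
f 21 9 23
f 21 23 22
f 22 23 24
f 22 24 12
f 23 9 25
f 23 25 24
f 24 25 26
f 24 26 12
f 25 9 27
f 25 27 26
f 26 27 28
f 26 28 12
f 27 9 29
f 27 29 28
f 28 29 30
f 28 30 12
f 29 9 31
f 29 31 30
f 30 31 32
f 30 32 12
f 31 9 33
f 31 33 32
f 32 33 34
f 32 34 12
f 33 9 35
f 33 35 34
f 34 35 36
f 34 36 12
f 35 9 37
f 35 37 36
f 36 37 38
f 36 38 12
f 37 9 39
f 37 39 38
f 38 39 40
f 38 40 12
f 39 9 41
f 39 41 40
f 40 41 42
f 40 42 12
f 41 9 10
f 41 10 42
f 42 10 11
f 42 11 12



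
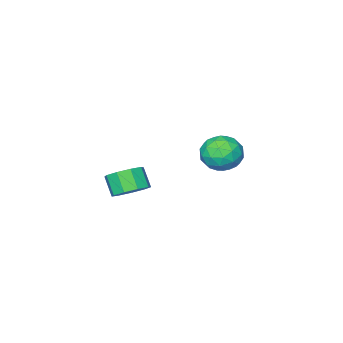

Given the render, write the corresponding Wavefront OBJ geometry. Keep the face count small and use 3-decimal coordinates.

v 2.748 -1.427 -2.523
v 3.385 -1.077 -2.143
v 3.248 -1.703 -1.337
v 2.612 -2.053 -1.717
v 2.911 -0.806 -2.013
v 2.775 -1.432 -1.207
v 2.361 -0.826 -2.122
v 2.225 -1.452 -1.315
v 1.992 -1.127 -2.418
v 1.856 -1.753 -1.612
v 1.977 -1.568 -2.764
v 1.841 -2.195 -1.958
v 2.323 -1.944 -2.997
v 2.186 -2.57 -2.191
v 2.868 -2.077 -3.008
v 2.731 -2.703 -2.202
v 3.357 -1.906 -2.793
v 3.22 -2.533 -1.986
v 3.561 -1.511 -2.451
v 3.424 -2.138 -1.645
v -3.228 -1.584 -2.439
v -2.672 -1.167 -1.737
v -1.948 -2.373 -2.983
v -1.392 -1.956 -2.281
v -2.08 -2.622 -2.036
v -2.871 -2.134 -1.699
v -1.749 -1.406 -3.021
v -2.54 -0.918 -2.684
v -1.758 -1.056 -2.096
v -1.962 -1.808 -1.488
v -2.658 -1.732 -3.232
v -2.862 -2.484 -2.624
v -3.062 -1.306 -2.04
v -1.558 -2.234 -2.68
v -1.962 -2.625 -2.536
v -1.635 -2.38 -2.123
v -3.179 -1.875 -2.018
v -2.852 -1.629 -1.605
v -2.504 -2.485 -1.781
v -1.768 -1.911 -3.115
v -1.441 -1.665 -2.702
v -2.985 -1.16 -2.597
v -2.658 -0.915 -2.184
v -2.116 -1.055 -2.939
v -2.198 -0.996 -1.839
v -1.446 -1.46 -2.159
v -1.656 -1.137 -2.593
v -2.121 -0.85 -2.396
v -2.318 -1.437 -1.481
v -1.566 -1.901 -1.801
v -1.97 -2.293 -1.657
v -2.435 -2.006 -1.459
v -1.781 -1.373 -1.692
v -3.054 -1.639 -2.919
v -2.302 -2.103 -3.239
v -2.185 -1.534 -3.261
v -2.65 -1.247 -3.063
v -3.174 -2.08 -2.561
v -2.422 -2.544 -2.881
v -2.499 -2.69 -2.324
v -2.964 -2.403 -2.127
v -2.839 -2.167 -3.028
f 2 1 5
f 2 5 3
f 3 5 6
f 3 6 4
f 5 1 7
f 5 7 6
f 6 7 8
f 6 8 4
f 7 1 9
f 7 9 8
f 8 9 10
f 8 10 4
f 9 1 11
f 9 11 10
f 10 11 12
f 10 12 4
f 11 1 13
f 11 13 12
f 12 13 14
f 12 14 4
f 13 1 15
f 13 15 14
f 14 15 16
f 14 16 4
f 15 1 17
f 15 17 16
f 16 17 18
f 16 18 4
f 17 1 19
f 17 19 18
f 18 19 20
f 18 20 4
f 19 1 2
f 19 2 20
f 20 2 3
f 20 3 4
f 21 58 37
f 58 32 61
f 37 61 26
f 58 61 37
f 21 37 33
f 37 26 38
f 33 38 22
f 37 38 33
f 21 33 42
f 33 22 43
f 42 43 28
f 33 43 42
f 21 42 54
f 42 28 57
f 54 57 31
f 42 57 54
f 21 54 58
f 54 31 62
f 58 62 32
f 54 62 58
f 22 38 49
f 38 26 52
f 49 52 30
f 38 52 49
f 26 61 39
f 61 32 60
f 39 60 25
f 61 60 39
f 32 62 59
f 62 31 55
f 59 55 23
f 62 55 59
f 31 57 56
f 57 28 44
f 56 44 27
f 57 44 56
f 28 43 48
f 43 22 45
f 48 45 29
f 43 45 48
f 24 50 36
f 50 30 51
f 36 51 25
f 50 51 36
f 24 36 34
f 36 25 35
f 34 35 23
f 36 35 34
f 24 34 41
f 34 23 40
f 41 40 27
f 34 40 41
f 24 41 46
f 41 27 47
f 46 47 29
f 41 47 46
f 24 46 50
f 46 29 53
f 50 53 30
f 46 53 50
f 25 51 39
f 51 30 52
f 39 52 26
f 51 52 39
f 23 35 59
f 35 25 60
f 59 60 32
f 35 60 59
f 27 40 56
f 40 23 55
f 56 55 31
f 40 55 56
f 29 47 48
f 47 27 44
f 48 44 28
f 47 44 48
f 30 53 49
f 53 29 45
f 49 45 22
f 53 45 49



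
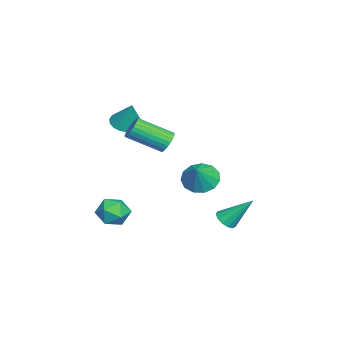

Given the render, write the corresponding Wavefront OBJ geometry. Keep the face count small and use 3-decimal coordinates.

v -0.082 1.085 -1.461
v 0.422 0.317 -1.969
v 0.962 1.015 -0.319
v 0.66 0.825 -2.156
v 0.663 1.415 -2.123
v 0.429 1.901 -1.879
v 0.033 2.128 -1.503
v -0.4 2.023 -1.113
v -0.732 1.621 -0.834
v -0.858 1.048 -0.755
v -0.738 0.487 -0.899
v -0.409 0.116 -1.222
v 0.023 0.053 -1.621
v -0.444 2.392 -4.673
v 0.209 2.575 -4.85
v -0.416 3.828 -3.087
v -0.032 2.808 -5.057
v -0.404 2.91 -5.143
v -0.788 2.847 -5.079
v -1.063 2.64 -4.887
v -1.141 2.354 -4.626
v -0.998 2.08 -4.381
v -0.679 1.905 -4.229
v -0.285 1.885 -4.217
v 0.058 2.026 -4.351
v 0.242 2.283 -4.586
v 1.769 -0.325 1.971
v 2.328 -0.475 1.595
v 2.53 -2.324 2.633
v 1.971 -2.175 3.009
v 2.438 -0.346 1.804
v 2.64 -2.195 2.842
v 2.447 -0.214 2.039
v 2.648 -2.063 3.076
v 2.352 -0.098 2.263
v 2.554 -1.948 3.3
v 2.168 -0.018 2.442
v 2.37 -1.867 3.48
v 1.924 0.016 2.55
v 2.126 -1.833 3.588
v 1.656 -0.002 2.57
v 1.858 -1.851 3.608
v 1.406 -0.069 2.499
v 1.607 -1.918 3.536
v 1.21 -0.176 2.347
v 1.412 -2.025 3.385
v 1.1 -0.305 2.138
v 1.302 -2.154 3.176
v 1.092 -0.437 1.904
v 1.293 -2.286 2.941
v 1.186 -0.552 1.68
v 1.388 -2.402 2.717
v 1.37 -0.633 1.5
v 1.572 -2.482 2.538
v 1.614 -0.667 1.392
v 1.816 -2.516 2.43
v 1.882 -0.649 1.372
v 2.084 -2.498 2.41
v 2.133 -0.582 1.444
v 2.334 -2.431 2.481
v 1.993 -2.687 -3.332
v 2.567 -2.083 -2.781
v 2.873 -3.957 -2.859
v 3.447 -3.353 -2.308
v 2.499 -3.519 -2.042
v 1.955 -2.734 -2.335
v 3.485 -3.306 -3.305
v 2.941 -2.521 -3.598
v 3.49 -2.466 -2.765
v 2.88 -2.597 -1.984
v 2.56 -3.443 -3.656
v 1.95 -3.574 -2.875
v -2.957 -3.392 0.99
v -2.165 -3.169 0.627
v -2.363 -2.928 2.57
v -2.373 -2.827 0.604
v -2.696 -2.597 0.659
v -3.071 -2.525 0.778
v -3.424 -2.625 0.94
v -3.684 -2.876 1.112
v -3.8 -3.23 1.26
v -3.749 -3.616 1.354
v -3.541 -3.957 1.376
v -3.218 -4.187 1.322
v -2.842 -4.259 1.202
v -2.49 -4.16 1.04
v -2.23 -3.908 0.869
v -2.114 -3.555 0.721
f 2 1 4
f 2 4 3
f 4 1 5
f 4 5 3
f 5 1 6
f 5 6 3
f 6 1 7
f 6 7 3
f 7 1 8
f 7 8 3
f 8 1 9
f 8 9 3
f 9 1 10
f 9 10 3
f 10 1 11
f 10 11 3
f 11 1 12
f 11 12 3
f 12 1 13
f 12 13 3
f 13 1 2
f 13 2 3
f 15 14 17
f 15 17 16
f 17 14 18
f 17 18 16
f 18 14 19
f 18 19 16
f 19 14 20
f 19 20 16
f 20 14 21
f 20 21 16
f 21 14 22
f 21 22 16
f 22 14 23
f 22 23 16
f 23 14 24
f 23 24 16
f 24 14 25
f 24 25 16
f 25 14 26
f 25 26 16
f 26 14 15
f 26 15 16
f 28 27 31
f 28 31 29
f 29 31 32
f 29 32 30
f 31 27 33
f 31 33 32
f 32 33 34
f 32 34 30
f 33 27 35
f 33 35 34
f 34 35 36
f 34 36 30
f 35 27 37
f 35 37 36
f 36 37 38
f 36 38 30
f 37 27 39
f 37 39 38
f 38 39 40
f 38 40 30
f 39 27 41
f 39 41 40
f 40 41 42
f 40 42 30
f 41 27 43
f 41 43 42
f 42 43 44
f 42 44 30
f 43 27 45
f 43 45 44
f 44 45 46
f 44 46 30
f 45 27 47
f 45 47 46
f 46 47 48
f 46 48 30
f 47 27 49
f 47 49 48
f 48 49 50
f 48 50 30
f 49 27 51
f 49 51 50
f 50 51 52
f 50 52 30
f 51 27 53
f 51 53 52
f 52 53 54
f 52 54 30
f 53 27 55
f 53 55 54
f 54 55 56
f 54 56 30
f 55 27 57
f 55 57 56
f 56 57 58
f 56 58 30
f 57 27 59
f 57 59 58
f 58 59 60
f 58 60 30
f 59 27 28
f 59 28 60
f 60 28 29
f 60 29 30
f 61 72 66
f 61 66 62
f 61 62 68
f 61 68 71
f 61 71 72
f 62 66 70
f 66 72 65
f 72 71 63
f 71 68 67
f 68 62 69
f 64 70 65
f 64 65 63
f 64 63 67
f 64 67 69
f 64 69 70
f 65 70 66
f 63 65 72
f 67 63 71
f 69 67 68
f 70 69 62
f 74 73 76
f 74 76 75
f 76 73 77
f 76 77 75
f 77 73 78
f 77 78 75
f 78 73 79
f 78 79 75
f 79 73 80
f 79 80 75
f 80 73 81
f 80 81 75
f 81 73 82
f 81 82 75
f 82 73 83
f 82 83 75
f 83 73 84
f 83 84 75
f 84 73 85
f 84 85 75
f 85 73 86
f 85 86 75
f 86 73 87
f 86 87 75
f 87 73 88
f 87 88 75
f 88 73 74
f 88 74 75



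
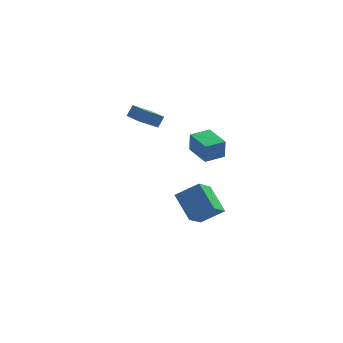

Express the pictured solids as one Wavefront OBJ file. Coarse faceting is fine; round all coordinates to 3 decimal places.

v 2.542 -0.689 1.366
v 2.572 -0.784 2.672
v 3.639 0.062 1.395
v 3.67 -0.033 2.702
v 3.53 -2.127 1.238
v 3.561 -2.222 2.545
v 4.628 -1.376 1.268
v 4.658 -1.471 2.574
v 0.708 -0.635 3.118
v -0.407 -1.153 3.924
v -0.056 0.565 2.833
v -1.17 0.047 3.639
v 1.03 -0.267 3.801
v -0.084 -0.785 4.607
v 0.267 0.933 3.516
v -0.848 0.415 4.322
v 3.195 -0.248 -5.227
v 2.606 -1.678 -4.072
v 2.235 1.127 -4.013
v 1.646 -0.302 -2.859
v 4.634 -0.078 -4.281
v 4.045 -1.507 -3.127
v 3.674 1.298 -3.068
v 3.085 -0.132 -1.913
f 2 4 1
f 5 2 1
f 1 4 3
f 3 5 1
f 2 8 4
f 6 2 5
f 6 8 2
f 4 8 3
f 7 5 3
f 3 8 7
f 7 6 5
f 8 6 7
f 10 12 9
f 13 10 9
f 9 12 11
f 11 13 9
f 10 16 12
f 14 10 13
f 14 16 10
f 12 16 11
f 15 13 11
f 11 16 15
f 15 14 13
f 16 14 15
f 18 20 17
f 21 18 17
f 17 20 19
f 19 21 17
f 18 24 20
f 22 18 21
f 22 24 18
f 20 24 19
f 23 21 19
f 19 24 23
f 23 22 21
f 24 22 23



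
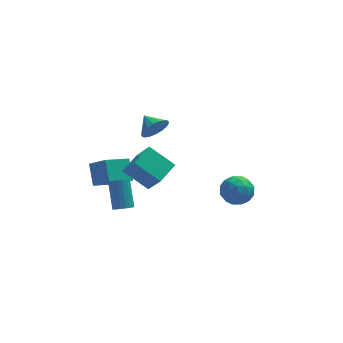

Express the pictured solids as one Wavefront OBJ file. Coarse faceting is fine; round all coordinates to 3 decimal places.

v -2.868 -0.224 -3.061
v -2.301 -0.428 -2.847
v -2.424 0.84 -1.306
v -2.992 1.044 -1.519
v -2.23 -0.213 -3.019
v -2.353 1.056 -1.478
v -2.286 0.001 -3.199
v -2.409 1.27 -1.658
v -2.457 0.17 -3.352
v -2.58 1.438 -1.811
v -2.709 0.26 -3.447
v -2.833 1.529 -1.906
v -2.994 0.255 -3.465
v -3.117 1.524 -1.924
v -3.253 0.155 -3.404
v -3.376 1.424 -1.863
v -3.436 -0.02 -3.274
v -3.559 1.248 -1.733
v -3.507 -0.236 -3.102
v -3.63 1.033 -1.561
v -3.451 -0.45 -2.922
v -3.574 0.819 -1.381
v -3.28 -0.618 -2.769
v -3.403 0.65 -1.228
v -3.027 -0.709 -2.674
v -3.151 0.56 -1.133
v -2.743 -0.704 -2.656
v -2.866 0.565 -1.115
v -2.484 -0.604 -2.717
v -2.607 0.665 -1.176
v -4.407 2.713 -3.297
v -4.528 3.861 -2.175
v -2.91 3.584 -4.027
v -3.031 4.732 -2.905
v -3.489 1.908 -2.375
v -3.61 3.056 -1.253
v -1.992 2.779 -3.105
v -2.113 3.927 -1.983
v -1.788 -4.078 1.878
v -1.202 -4.998 3.284
v -3.147 -3.3 2.954
v -2.561 -4.22 4.36
v -0.839 -2.92 2.24
v -0.253 -3.84 3.646
v -2.198 -2.142 3.316
v -1.612 -3.062 4.722
v 3.899 1.705 -2.805
v 4.352 1.111 -1.977
v 3.628 0.189 -3.743
v 4.081 -0.405 -2.915
v 3.094 0.092 -2.77
v 3.261 1.028 -2.19
v 4.719 0.272 -3.53
v 4.886 1.208 -2.95
v 4.859 0.226 -2.425
v 3.854 0.114 -1.955
v 4.126 1.186 -3.765
v 3.121 1.074 -3.295
v 4.149 1.541 -2.308
v 3.831 -0.241 -3.412
v 3.25 0.051 -3.326
v 3.516 -0.298 -2.84
v 3.508 1.492 -2.434
v 3.774 1.144 -1.947
v 3.035 0.544 -2.413
v 4.206 0.156 -3.773
v 4.472 -0.192 -3.286
v 4.464 1.598 -2.88
v 4.73 1.249 -2.394
v 4.945 0.756 -3.307
v 4.713 0.672 -2.085
v 4.554 -0.219 -2.637
v 4.929 0.178 -2.998
v 5.027 0.729 -2.657
v 4.123 0.606 -1.809
v 3.963 -0.285 -2.361
v 3.383 0.007 -2.275
v 3.482 0.558 -1.934
v 4.421 0.086 -2.073
v 4.017 1.585 -3.359
v 3.857 0.694 -3.911
v 4.498 0.742 -3.786
v 4.597 1.293 -3.445
v 3.426 1.519 -3.083
v 3.267 0.628 -3.635
v 2.953 0.571 -3.063
v 3.051 1.122 -2.722
v 3.559 1.214 -3.647
v -0.799 1.28 2.766
v -0.229 1.233 3.524
v -1.341 2.28 3.234
v -0.01 1.477 3.257
v 0.052 1.682 2.893
v -0.054 1.807 2.503
v -0.307 1.828 2.165
v -0.658 1.741 1.947
v -1.037 1.562 1.89
v -1.369 1.327 2.007
v -1.588 1.083 2.274
v -1.65 0.878 2.639
v -1.544 0.753 3.028
v -1.291 0.732 3.366
v -0.94 0.82 3.585
v -0.561 0.999 3.641
f 2 1 5
f 2 5 3
f 3 5 6
f 3 6 4
f 5 1 7
f 5 7 6
f 6 7 8
f 6 8 4
f 7 1 9
f 7 9 8
f 8 9 10
f 8 10 4
f 9 1 11
f 9 11 10
f 10 11 12
f 10 12 4
f 11 1 13
f 11 13 12
f 12 13 14
f 12 14 4
f 13 1 15
f 13 15 14
f 14 15 16
f 14 16 4
f 15 1 17
f 15 17 16
f 16 17 18
f 16 18 4
f 17 1 19
f 17 19 18
f 18 19 20
f 18 20 4
f 19 1 21
f 19 21 20
f 20 21 22
f 20 22 4
f 21 1 23
f 21 23 22
f 22 23 24
f 22 24 4
f 23 1 25
f 23 25 24
f 24 25 26
f 24 26 4
f 25 1 27
f 25 27 26
f 26 27 28
f 26 28 4
f 27 1 29
f 27 29 28
f 28 29 30
f 28 30 4
f 29 1 2
f 29 2 30
f 30 2 3
f 30 3 4
f 32 34 31
f 35 32 31
f 31 34 33
f 33 35 31
f 32 38 34
f 36 32 35
f 36 38 32
f 34 38 33
f 37 35 33
f 33 38 37
f 37 36 35
f 38 36 37
f 40 42 39
f 43 40 39
f 39 42 41
f 41 43 39
f 40 46 42
f 44 40 43
f 44 46 40
f 42 46 41
f 45 43 41
f 41 46 45
f 45 44 43
f 46 44 45
f 47 84 63
f 84 58 87
f 63 87 52
f 84 87 63
f 47 63 59
f 63 52 64
f 59 64 48
f 63 64 59
f 47 59 68
f 59 48 69
f 68 69 54
f 59 69 68
f 47 68 80
f 68 54 83
f 80 83 57
f 68 83 80
f 47 80 84
f 80 57 88
f 84 88 58
f 80 88 84
f 48 64 75
f 64 52 78
f 75 78 56
f 64 78 75
f 52 87 65
f 87 58 86
f 65 86 51
f 87 86 65
f 58 88 85
f 88 57 81
f 85 81 49
f 88 81 85
f 57 83 82
f 83 54 70
f 82 70 53
f 83 70 82
f 54 69 74
f 69 48 71
f 74 71 55
f 69 71 74
f 50 76 62
f 76 56 77
f 62 77 51
f 76 77 62
f 50 62 60
f 62 51 61
f 60 61 49
f 62 61 60
f 50 60 67
f 60 49 66
f 67 66 53
f 60 66 67
f 50 67 72
f 67 53 73
f 72 73 55
f 67 73 72
f 50 72 76
f 72 55 79
f 76 79 56
f 72 79 76
f 51 77 65
f 77 56 78
f 65 78 52
f 77 78 65
f 49 61 85
f 61 51 86
f 85 86 58
f 61 86 85
f 53 66 82
f 66 49 81
f 82 81 57
f 66 81 82
f 55 73 74
f 73 53 70
f 74 70 54
f 73 70 74
f 56 79 75
f 79 55 71
f 75 71 48
f 79 71 75
f 90 89 92
f 90 92 91
f 92 89 93
f 92 93 91
f 93 89 94
f 93 94 91
f 94 89 95
f 94 95 91
f 95 89 96
f 95 96 91
f 96 89 97
f 96 97 91
f 97 89 98
f 97 98 91
f 98 89 99
f 98 99 91
f 99 89 100
f 99 100 91
f 100 89 101
f 100 101 91
f 101 89 102
f 101 102 91
f 102 89 103
f 102 103 91
f 103 89 104
f 103 104 91
f 104 89 90
f 104 90 91



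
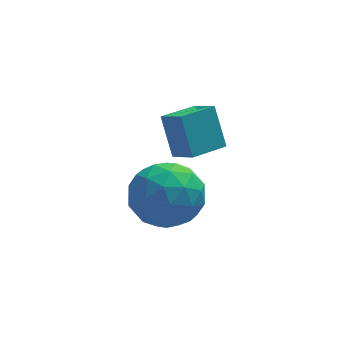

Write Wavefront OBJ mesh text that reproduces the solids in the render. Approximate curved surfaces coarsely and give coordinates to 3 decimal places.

v -2.879 0.91 -1.455
v -2.439 0.289 -1.013
v -3.099 1.564 -0.318
v -2.658 0.943 0.124
v -1.902 1.497 -1.604
v -1.461 0.876 -1.162
v -2.121 2.151 -0.467
v -1.681 1.53 -0.025
v -2.842 1.72 -4.133
v -2.113 1.723 -3.276
v -3.907 0.557 -3.224
v -3.178 0.56 -2.367
v -3.783 1.481 -2.594
v -3.125 2.2 -3.156
v -2.895 0.08 -3.344
v -2.237 0.799 -3.906
v -2.146 0.71 -2.789
v -2.695 1.575 -2.325
v -3.325 0.705 -4.175
v -3.874 1.57 -3.711
v -2.384 1.823 -3.785
v -3.636 0.457 -2.715
v -3.992 0.998 -2.849
v -3.563 1 -2.345
v -2.979 2.104 -3.714
v -2.55 2.105 -3.21
v -3.532 1.963 -2.809
v -3.47 0.175 -3.29
v -3.041 0.176 -2.786
v -2.457 1.28 -4.155
v -2.028 1.282 -3.651
v -2.488 0.317 -3.691
v -1.975 1.23 -2.994
v -2.601 0.546 -2.46
v -2.435 0.264 -3.034
v -2.048 0.687 -3.365
v -2.297 1.738 -2.722
v -2.923 1.055 -2.187
v -3.279 1.596 -2.32
v -2.892 2.019 -2.651
v -2.317 1.143 -2.435
v -3.097 1.225 -4.313
v -3.723 0.542 -3.778
v -3.128 0.261 -3.849
v -2.741 0.684 -4.18
v -3.419 1.734 -4.04
v -4.045 1.05 -3.506
v -3.972 1.593 -3.135
v -3.585 2.016 -3.466
v -3.703 1.137 -4.065
f 2 4 1
f 5 2 1
f 1 4 3
f 3 5 1
f 2 8 4
f 6 2 5
f 6 8 2
f 4 8 3
f 7 5 3
f 3 8 7
f 7 6 5
f 8 6 7
f 9 46 25
f 46 20 49
f 25 49 14
f 46 49 25
f 9 25 21
f 25 14 26
f 21 26 10
f 25 26 21
f 9 21 30
f 21 10 31
f 30 31 16
f 21 31 30
f 9 30 42
f 30 16 45
f 42 45 19
f 30 45 42
f 9 42 46
f 42 19 50
f 46 50 20
f 42 50 46
f 10 26 37
f 26 14 40
f 37 40 18
f 26 40 37
f 14 49 27
f 49 20 48
f 27 48 13
f 49 48 27
f 20 50 47
f 50 19 43
f 47 43 11
f 50 43 47
f 19 45 44
f 45 16 32
f 44 32 15
f 45 32 44
f 16 31 36
f 31 10 33
f 36 33 17
f 31 33 36
f 12 38 24
f 38 18 39
f 24 39 13
f 38 39 24
f 12 24 22
f 24 13 23
f 22 23 11
f 24 23 22
f 12 22 29
f 22 11 28
f 29 28 15
f 22 28 29
f 12 29 34
f 29 15 35
f 34 35 17
f 29 35 34
f 12 34 38
f 34 17 41
f 38 41 18
f 34 41 38
f 13 39 27
f 39 18 40
f 27 40 14
f 39 40 27
f 11 23 47
f 23 13 48
f 47 48 20
f 23 48 47
f 15 28 44
f 28 11 43
f 44 43 19
f 28 43 44
f 17 35 36
f 35 15 32
f 36 32 16
f 35 32 36
f 18 41 37
f 41 17 33
f 37 33 10
f 41 33 37



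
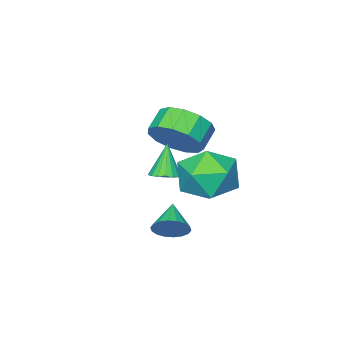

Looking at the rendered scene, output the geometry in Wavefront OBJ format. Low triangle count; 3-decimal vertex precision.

v 0.003 -2.472 -1.33
v 0.66 -2.648 -0.516
v -0.127 -2.904 0.063
v -0.783 -2.728 -0.75
v 0.499 -2.074 -0.482
v -0.288 -2.329 0.098
v 0.181 -1.626 -0.716
v -0.606 -1.882 -0.137
v -0.193 -1.447 -1.146
v -0.98 -1.702 -0.566
v -0.505 -1.594 -1.634
v -1.292 -1.849 -1.054
v -0.656 -2.019 -2.025
v -1.443 -2.274 -1.446
v -0.597 -2.588 -2.196
v -1.384 -2.843 -1.616
v -0.347 -3.121 -2.091
v -1.134 -3.376 -1.512
v 0.013 -3.448 -1.745
v -0.773 -3.703 -1.166
v 0.371 -3.465 -1.267
v -0.416 -3.72 -0.688
v 0.612 -3.167 -0.809
v -0.175 -3.422 -0.23
v 3.624 1.208 -2.704
v 4.125 0.922 -2.403
v 2.876 0.492 -2.136
v 4.056 1.137 -2.223
v 3.901 1.367 -2.138
v 3.692 1.564 -2.164
v 3.469 1.691 -2.298
v 3.277 1.723 -2.512
v 3.153 1.652 -2.764
v 3.123 1.493 -3.004
v 3.192 1.278 -3.184
v 3.346 1.049 -3.27
v 3.556 0.851 -3.243
v 3.779 0.724 -3.109
v 3.971 0.693 -2.895
v 4.095 0.763 -2.643
v 0.071 0.694 -2.372
v 1.277 0.626 -2.429
v 0.023 -0.986 -1.371
v 1.229 -1.054 -1.428
v 0.703 -0.201 -0.751
v 0.733 0.837 -1.37
v 0.567 -1.197 -2.43
v 0.597 -0.159 -3.049
v 1.584 -0.544 -2.465
v 1.668 0.072 -1.427
v -0.368 -0.432 -2.373
v -0.284 0.184 -1.335
v 2.419 -0.378 -1.342
v 2.896 -0.181 -1.151
v 2.041 -0.662 -0.098
v 2.752 0.016 -1.15
v 2.541 0.135 -1.187
v 2.307 0.153 -1.254
v 2.094 0.066 -1.339
v 1.946 -0.11 -1.424
v 1.892 -0.338 -1.493
v 1.942 -0.575 -1.532
v 2.087 -0.772 -1.533
v 2.297 -0.892 -1.496
v 2.532 -0.909 -1.429
v 2.744 -0.822 -1.344
v 2.892 -0.646 -1.259
v 2.946 -0.418 -1.19
f 2 1 5
f 2 5 3
f 3 5 6
f 3 6 4
f 5 1 7
f 5 7 6
f 6 7 8
f 6 8 4
f 7 1 9
f 7 9 8
f 8 9 10
f 8 10 4
f 9 1 11
f 9 11 10
f 10 11 12
f 10 12 4
f 11 1 13
f 11 13 12
f 12 13 14
f 12 14 4
f 13 1 15
f 13 15 14
f 14 15 16
f 14 16 4
f 15 1 17
f 15 17 16
f 16 17 18
f 16 18 4
f 17 1 19
f 17 19 18
f 18 19 20
f 18 20 4
f 19 1 21
f 19 21 20
f 20 21 22
f 20 22 4
f 21 1 23
f 21 23 22
f 22 23 24
f 22 24 4
f 23 1 2
f 23 2 24
f 24 2 3
f 24 3 4
f 26 25 28
f 26 28 27
f 28 25 29
f 28 29 27
f 29 25 30
f 29 30 27
f 30 25 31
f 30 31 27
f 31 25 32
f 31 32 27
f 32 25 33
f 32 33 27
f 33 25 34
f 33 34 27
f 34 25 35
f 34 35 27
f 35 25 36
f 35 36 27
f 36 25 37
f 36 37 27
f 37 25 38
f 37 38 27
f 38 25 39
f 38 39 27
f 39 25 40
f 39 40 27
f 40 25 26
f 40 26 27
f 41 52 46
f 41 46 42
f 41 42 48
f 41 48 51
f 41 51 52
f 42 46 50
f 46 52 45
f 52 51 43
f 51 48 47
f 48 42 49
f 44 50 45
f 44 45 43
f 44 43 47
f 44 47 49
f 44 49 50
f 45 50 46
f 43 45 52
f 47 43 51
f 49 47 48
f 50 49 42
f 54 53 56
f 54 56 55
f 56 53 57
f 56 57 55
f 57 53 58
f 57 58 55
f 58 53 59
f 58 59 55
f 59 53 60
f 59 60 55
f 60 53 61
f 60 61 55
f 61 53 62
f 61 62 55
f 62 53 63
f 62 63 55
f 63 53 64
f 63 64 55
f 64 53 65
f 64 65 55
f 65 53 66
f 65 66 55
f 66 53 67
f 66 67 55
f 67 53 68
f 67 68 55
f 68 53 54
f 68 54 55



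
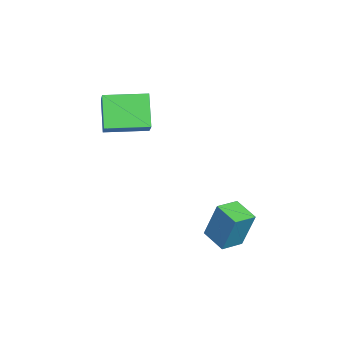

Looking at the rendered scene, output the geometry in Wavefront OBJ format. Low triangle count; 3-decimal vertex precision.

v -0.911 -3.953 3.429
v 0.23 -3.703 4.337
v -1.378 -1.814 3.426
v -0.236 -1.564 4.334
v 0.276 -3.696 1.866
v 1.418 -3.446 2.774
v -0.19 -1.557 1.863
v 0.951 -1.307 2.771
v 3.347 1.423 -2.734
v 3.601 2.038 -0.721
v 2.463 2.251 -2.876
v 2.717 2.867 -0.863
v 4.283 2.353 -3.137
v 4.537 2.969 -1.124
v 3.399 3.182 -3.279
v 3.653 3.797 -1.266
f 2 4 1
f 5 2 1
f 1 4 3
f 3 5 1
f 2 8 4
f 6 2 5
f 6 8 2
f 4 8 3
f 7 5 3
f 3 8 7
f 7 6 5
f 8 6 7
f 10 12 9
f 13 10 9
f 9 12 11
f 11 13 9
f 10 16 12
f 14 10 13
f 14 16 10
f 12 16 11
f 15 13 11
f 11 16 15
f 15 14 13
f 16 14 15



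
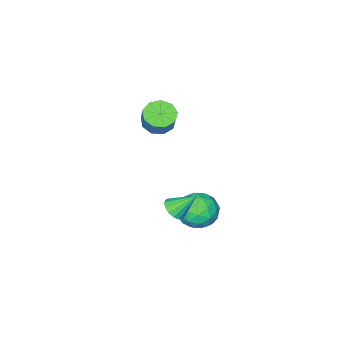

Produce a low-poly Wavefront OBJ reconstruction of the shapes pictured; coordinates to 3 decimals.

v -3.817 -0.101 -4.06
v -2.774 -0.01 -3.376
v -4.266 -1.85 -3.144
v -3.223 -1.759 -2.46
v -4.17 -0.966 -2.264
v -3.893 0.115 -2.83
v -3.147 -1.975 -3.69
v -2.87 -0.894 -4.256
v -2.36 -1.168 -3.147
v -2.992 -0.545 -2.266
v -4.048 -1.315 -4.254
v -4.68 -0.692 -3.373
v -3.256 0.098 -3.798
v -3.784 -1.958 -2.722
v -4.341 -1.492 -2.607
v -3.727 -1.438 -2.204
v -3.914 0.171 -3.478
v -3.301 0.225 -3.075
v -4.122 -0.337 -2.422
v -3.739 -2.085 -3.445
v -3.126 -2.031 -3.042
v -3.313 -0.422 -4.316
v -2.699 -0.368 -3.913
v -2.918 -1.523 -4.098
v -2.4 -0.529 -3.261
v -2.663 -1.557 -2.723
v -2.619 -1.684 -3.446
v -2.456 -1.049 -3.779
v -2.771 -0.163 -2.743
v -3.035 -1.191 -2.205
v -3.592 -0.725 -2.09
v -3.429 -0.089 -2.423
v -2.528 -0.843 -2.609
v -4.005 -0.669 -4.315
v -4.269 -1.697 -3.777
v -3.611 -1.771 -4.097
v -3.448 -1.135 -4.43
v -4.377 -0.303 -3.797
v -4.64 -1.331 -3.259
v -4.584 -0.811 -2.741
v -4.421 -0.176 -3.074
v -4.512 -1.017 -3.911
v -2.991 -3.511 3.03
v -2.198 -3.191 2.616
v -1.856 -2.668 3.676
v -2.649 -2.989 4.09
v -2.674 -2.753 2.554
v -2.332 -2.23 3.613
v -3.298 -2.67 2.714
v -2.956 -2.147 3.774
v -3.779 -2.98 3.023
v -3.437 -2.458 4.082
v -3.891 -3.539 3.335
v -3.548 -3.017 4.394
v -3.581 -4.085 3.504
v -3.239 -3.563 4.564
v -2.996 -4.363 3.452
v -2.654 -3.84 4.511
v -2.408 -4.242 3.202
v -2.066 -3.719 4.262
v -2.093 -3.779 2.872
v -1.751 -3.256 3.932
v -1.912 -1.052 -2.247
v -1.34 -0.523 -2.276
v -2.668 -0.168 -1.033
v -1.615 -0.393 -2.541
v -1.97 -0.44 -2.728
v -2.31 -0.651 -2.785
v -2.543 -0.969 -2.699
v -2.607 -1.309 -2.491
v -2.485 -1.581 -2.218
v -2.21 -1.71 -1.952
v -1.855 -1.663 -1.766
v -1.515 -1.452 -1.708
v -1.282 -1.134 -1.795
v -1.218 -0.794 -2.002
f 1 38 17
f 38 12 41
f 17 41 6
f 38 41 17
f 1 17 13
f 17 6 18
f 13 18 2
f 17 18 13
f 1 13 22
f 13 2 23
f 22 23 8
f 13 23 22
f 1 22 34
f 22 8 37
f 34 37 11
f 22 37 34
f 1 34 38
f 34 11 42
f 38 42 12
f 34 42 38
f 2 18 29
f 18 6 32
f 29 32 10
f 18 32 29
f 6 41 19
f 41 12 40
f 19 40 5
f 41 40 19
f 12 42 39
f 42 11 35
f 39 35 3
f 42 35 39
f 11 37 36
f 37 8 24
f 36 24 7
f 37 24 36
f 8 23 28
f 23 2 25
f 28 25 9
f 23 25 28
f 4 30 16
f 30 10 31
f 16 31 5
f 30 31 16
f 4 16 14
f 16 5 15
f 14 15 3
f 16 15 14
f 4 14 21
f 14 3 20
f 21 20 7
f 14 20 21
f 4 21 26
f 21 7 27
f 26 27 9
f 21 27 26
f 4 26 30
f 26 9 33
f 30 33 10
f 26 33 30
f 5 31 19
f 31 10 32
f 19 32 6
f 31 32 19
f 3 15 39
f 15 5 40
f 39 40 12
f 15 40 39
f 7 20 36
f 20 3 35
f 36 35 11
f 20 35 36
f 9 27 28
f 27 7 24
f 28 24 8
f 27 24 28
f 10 33 29
f 33 9 25
f 29 25 2
f 33 25 29
f 44 43 47
f 44 47 45
f 45 47 48
f 45 48 46
f 47 43 49
f 47 49 48
f 48 49 50
f 48 50 46
f 49 43 51
f 49 51 50
f 50 51 52
f 50 52 46
f 51 43 53
f 51 53 52
f 52 53 54
f 52 54 46
f 53 43 55
f 53 55 54
f 54 55 56
f 54 56 46
f 55 43 57
f 55 57 56
f 56 57 58
f 56 58 46
f 57 43 59
f 57 59 58
f 58 59 60
f 58 60 46
f 59 43 61
f 59 61 60
f 60 61 62
f 60 62 46
f 61 43 44
f 61 44 62
f 62 44 45
f 62 45 46
f 64 63 66
f 64 66 65
f 66 63 67
f 66 67 65
f 67 63 68
f 67 68 65
f 68 63 69
f 68 69 65
f 69 63 70
f 69 70 65
f 70 63 71
f 70 71 65
f 71 63 72
f 71 72 65
f 72 63 73
f 72 73 65
f 73 63 74
f 73 74 65
f 74 63 75
f 74 75 65
f 75 63 76
f 75 76 65
f 76 63 64
f 76 64 65



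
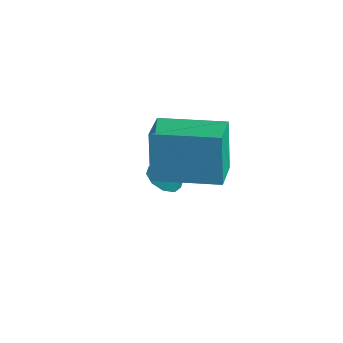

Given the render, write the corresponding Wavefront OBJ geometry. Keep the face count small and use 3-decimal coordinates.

v 0.612 1.858 0.393
v 1.107 1.468 0.394
v 1.148 2.542 1.807
v 1.205 1.83 0.182
v 1.026 2.205 0.068
v 0.653 2.418 0.107
v 0.261 2.369 0.279
v 0.033 2.081 0.504
v 0.076 1.689 0.678
v 0.37 1.376 0.718
v 0.777 1.288 0.606
v 2.78 -0.224 3.12
v 2.39 0.02 4.829
v 1.969 0.674 2.807
v 1.578 0.918 4.516
v 4.302 1.202 3.264
v 3.911 1.446 4.973
v 3.49 2.1 2.951
v 3.1 2.344 4.66
f 2 1 4
f 2 4 3
f 4 1 5
f 4 5 3
f 5 1 6
f 5 6 3
f 6 1 7
f 6 7 3
f 7 1 8
f 7 8 3
f 8 1 9
f 8 9 3
f 9 1 10
f 9 10 3
f 10 1 11
f 10 11 3
f 11 1 2
f 11 2 3
f 13 15 12
f 16 13 12
f 12 15 14
f 14 16 12
f 13 19 15
f 17 13 16
f 17 19 13
f 15 19 14
f 18 16 14
f 14 19 18
f 18 17 16
f 19 17 18



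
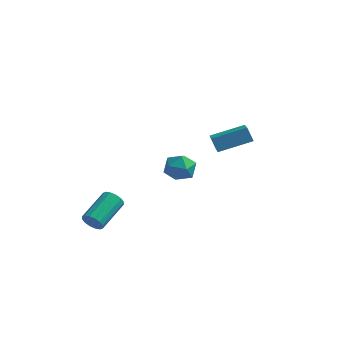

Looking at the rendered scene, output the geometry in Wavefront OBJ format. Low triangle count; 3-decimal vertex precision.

v 2.05 -2.305 4.137
v 3.627 -1.376 4.719
v 1.517 -0.947 3.411
v 3.093 -0.017 3.992
v 2.467 -2.543 3.388
v 4.043 -1.613 3.969
v 1.933 -1.184 2.661
v 3.51 -0.255 3.243
v -4.011 -3.463 -2.877
v -3.639 -3.351 -3.41
v -3.177 -1.486 -2.696
v -3.549 -1.597 -2.163
v -3.951 -3.241 -3.496
v -3.489 -1.376 -2.782
v -4.279 -3.19 -3.415
v -3.817 -1.325 -2.701
v -4.535 -3.213 -3.19
v -4.073 -1.347 -2.476
v -4.651 -3.302 -2.882
v -4.189 -1.437 -2.168
v -4.596 -3.434 -2.572
v -4.133 -1.569 -1.858
v -4.383 -3.574 -2.344
v -3.921 -1.709 -1.63
v -4.071 -3.684 -2.258
v -3.609 -1.819 -1.544
v -3.743 -3.735 -2.339
v -3.281 -1.87 -1.625
v -3.487 -3.713 -2.564
v -3.025 -1.847 -1.85
v -3.371 -3.623 -2.872
v -2.909 -1.758 -2.158
v -3.427 -3.491 -3.182
v -2.964 -1.626 -2.468
v -1.355 1.681 -1.206
v -0.806 1.914 -0.432
v -0.734 0.226 -1.208
v -0.185 0.459 -0.434
v -1.154 0.374 -0.338
v -1.538 1.273 -0.336
v -0.002 0.867 -1.304
v -0.386 1.766 -1.302
v 0.03 1.411 -0.492
v -0.681 1.107 0.105
v -0.859 1.033 -1.745
v -1.57 0.729 -1.148
f 2 4 1
f 5 2 1
f 1 4 3
f 3 5 1
f 2 8 4
f 6 2 5
f 6 8 2
f 4 8 3
f 7 5 3
f 3 8 7
f 7 6 5
f 8 6 7
f 10 9 13
f 10 13 11
f 11 13 14
f 11 14 12
f 13 9 15
f 13 15 14
f 14 15 16
f 14 16 12
f 15 9 17
f 15 17 16
f 16 17 18
f 16 18 12
f 17 9 19
f 17 19 18
f 18 19 20
f 18 20 12
f 19 9 21
f 19 21 20
f 20 21 22
f 20 22 12
f 21 9 23
f 21 23 22
f 22 23 24
f 22 24 12
f 23 9 25
f 23 25 24
f 24 25 26
f 24 26 12
f 25 9 27
f 25 27 26
f 26 27 28
f 26 28 12
f 27 9 29
f 27 29 28
f 28 29 30
f 28 30 12
f 29 9 31
f 29 31 30
f 30 31 32
f 30 32 12
f 31 9 33
f 31 33 32
f 32 33 34
f 32 34 12
f 33 9 10
f 33 10 34
f 34 10 11
f 34 11 12
f 35 46 40
f 35 40 36
f 35 36 42
f 35 42 45
f 35 45 46
f 36 40 44
f 40 46 39
f 46 45 37
f 45 42 41
f 42 36 43
f 38 44 39
f 38 39 37
f 38 37 41
f 38 41 43
f 38 43 44
f 39 44 40
f 37 39 46
f 41 37 45
f 43 41 42
f 44 43 36

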